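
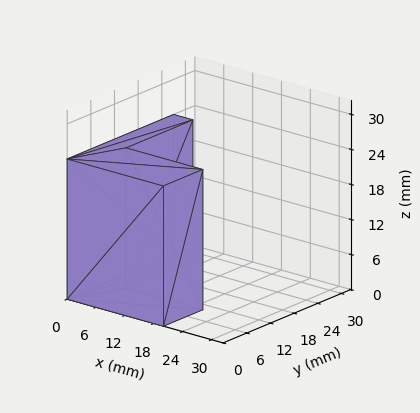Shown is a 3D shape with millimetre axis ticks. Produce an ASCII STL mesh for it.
Reading the render: the shape is an L-shaped prism: outer 20 × 27 mm, arm thicknesses ≈ 10 mm (horizontal) and 4 mm (vertical), extruded 24 mm in z (dimensions read to the nearest mm from the axis ticks). For the STL, each face is triangulated and given an outward normal.

solid part
  facet normal 0.0000 0.0000 -1.0000
    outer loop
      vertex 20.00 10.00 0.00
      vertex 20.00 0.00 0.00
      vertex 0.00 0.00 0.00
    endloop
  endfacet
  facet normal 0.0000 0.0000 -1.0000
    outer loop
      vertex 4.00 10.00 0.00
      vertex 20.00 10.00 0.00
      vertex 0.00 0.00 0.00
    endloop
  endfacet
  facet normal 0.0000 0.0000 -1.0000
    outer loop
      vertex 4.00 27.00 0.00
      vertex 4.00 10.00 0.00
      vertex 0.00 0.00 0.00
    endloop
  endfacet
  facet normal 0.0000 0.0000 -1.0000
    outer loop
      vertex 0.00 27.00 0.00
      vertex 4.00 27.00 0.00
      vertex 0.00 0.00 0.00
    endloop
  endfacet
  facet normal 0.0000 0.0000 1.0000
    outer loop
      vertex 0.00 0.00 24.00
      vertex 20.00 0.00 24.00
      vertex 20.00 10.00 24.00
    endloop
  endfacet
  facet normal 0.0000 0.0000 1.0000
    outer loop
      vertex 0.00 0.00 24.00
      vertex 20.00 10.00 24.00
      vertex 4.00 10.00 24.00
    endloop
  endfacet
  facet normal 0.0000 0.0000 1.0000
    outer loop
      vertex 0.00 0.00 24.00
      vertex 4.00 10.00 24.00
      vertex 4.00 27.00 24.00
    endloop
  endfacet
  facet normal 0.0000 0.0000 1.0000
    outer loop
      vertex 0.00 0.00 24.00
      vertex 4.00 27.00 24.00
      vertex 0.00 27.00 24.00
    endloop
  endfacet
  facet normal 0.0000 -1.0000 0.0000
    outer loop
      vertex 0.00 0.00 0.00
      vertex 20.00 0.00 0.00
      vertex 20.00 0.00 24.00
    endloop
  endfacet
  facet normal 0.0000 -1.0000 0.0000
    outer loop
      vertex 0.00 0.00 0.00
      vertex 20.00 0.00 24.00
      vertex 0.00 0.00 24.00
    endloop
  endfacet
  facet normal 1.0000 0.0000 0.0000
    outer loop
      vertex 20.00 0.00 0.00
      vertex 20.00 10.00 0.00
      vertex 20.00 10.00 24.00
    endloop
  endfacet
  facet normal 1.0000 0.0000 0.0000
    outer loop
      vertex 20.00 0.00 0.00
      vertex 20.00 10.00 24.00
      vertex 20.00 0.00 24.00
    endloop
  endfacet
  facet normal 0.0000 1.0000 0.0000
    outer loop
      vertex 20.00 10.00 0.00
      vertex 4.00 10.00 0.00
      vertex 4.00 10.00 24.00
    endloop
  endfacet
  facet normal 0.0000 1.0000 0.0000
    outer loop
      vertex 20.00 10.00 0.00
      vertex 4.00 10.00 24.00
      vertex 20.00 10.00 24.00
    endloop
  endfacet
  facet normal 1.0000 0.0000 0.0000
    outer loop
      vertex 4.00 10.00 0.00
      vertex 4.00 27.00 0.00
      vertex 4.00 27.00 24.00
    endloop
  endfacet
  facet normal 1.0000 0.0000 0.0000
    outer loop
      vertex 4.00 10.00 0.00
      vertex 4.00 27.00 24.00
      vertex 4.00 10.00 24.00
    endloop
  endfacet
  facet normal 0.0000 1.0000 0.0000
    outer loop
      vertex 4.00 27.00 0.00
      vertex 0.00 27.00 0.00
      vertex 0.00 27.00 24.00
    endloop
  endfacet
  facet normal 0.0000 1.0000 0.0000
    outer loop
      vertex 4.00 27.00 0.00
      vertex 0.00 27.00 24.00
      vertex 4.00 27.00 24.00
    endloop
  endfacet
  facet normal -1.0000 0.0000 0.0000
    outer loop
      vertex 0.00 27.00 0.00
      vertex 0.00 0.00 0.00
      vertex 0.00 0.00 24.00
    endloop
  endfacet
  facet normal -1.0000 0.0000 0.0000
    outer loop
      vertex 0.00 27.00 0.00
      vertex 0.00 0.00 24.00
      vertex 0.00 27.00 24.00
    endloop
  endfacet
endsolid part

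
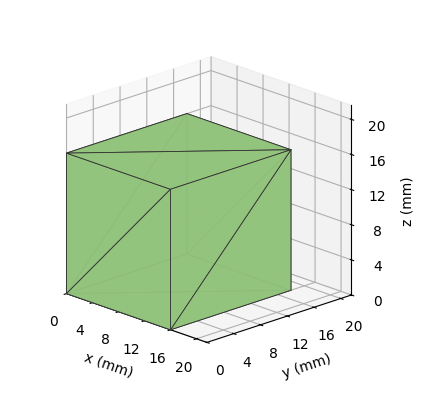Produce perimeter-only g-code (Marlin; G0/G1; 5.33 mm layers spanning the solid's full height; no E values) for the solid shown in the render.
Reading the render: the shape is a rectangular box, roughly 16 × 18 mm footprint and 16 mm tall (dimensions read to the nearest mm from the axis ticks). For the g-code, the solid's height is divided into equal slices at the stated Δz and each level perimeter traced with G1 moves after a G0 lift.

; perimeter-only toolpath
G21 ; units = mm
G90 ; absolute positioning
G28 ; home
; layer 1
G0 Z5.33
G0 X0.00 Y0.00
G1 X16.00 Y0.00
G1 X16.00 Y18.00
G1 X0.00 Y18.00
G1 X0.00 Y0.00
; layer 2
G0 Z10.67
G0 X0.00 Y0.00
G1 X16.00 Y0.00
G1 X16.00 Y18.00
G1 X0.00 Y18.00
G1 X0.00 Y0.00
; layer 3
G0 Z16.00
G0 X0.00 Y0.00
G1 X16.00 Y0.00
G1 X16.00 Y18.00
G1 X0.00 Y18.00
G1 X0.00 Y0.00
M2 ; end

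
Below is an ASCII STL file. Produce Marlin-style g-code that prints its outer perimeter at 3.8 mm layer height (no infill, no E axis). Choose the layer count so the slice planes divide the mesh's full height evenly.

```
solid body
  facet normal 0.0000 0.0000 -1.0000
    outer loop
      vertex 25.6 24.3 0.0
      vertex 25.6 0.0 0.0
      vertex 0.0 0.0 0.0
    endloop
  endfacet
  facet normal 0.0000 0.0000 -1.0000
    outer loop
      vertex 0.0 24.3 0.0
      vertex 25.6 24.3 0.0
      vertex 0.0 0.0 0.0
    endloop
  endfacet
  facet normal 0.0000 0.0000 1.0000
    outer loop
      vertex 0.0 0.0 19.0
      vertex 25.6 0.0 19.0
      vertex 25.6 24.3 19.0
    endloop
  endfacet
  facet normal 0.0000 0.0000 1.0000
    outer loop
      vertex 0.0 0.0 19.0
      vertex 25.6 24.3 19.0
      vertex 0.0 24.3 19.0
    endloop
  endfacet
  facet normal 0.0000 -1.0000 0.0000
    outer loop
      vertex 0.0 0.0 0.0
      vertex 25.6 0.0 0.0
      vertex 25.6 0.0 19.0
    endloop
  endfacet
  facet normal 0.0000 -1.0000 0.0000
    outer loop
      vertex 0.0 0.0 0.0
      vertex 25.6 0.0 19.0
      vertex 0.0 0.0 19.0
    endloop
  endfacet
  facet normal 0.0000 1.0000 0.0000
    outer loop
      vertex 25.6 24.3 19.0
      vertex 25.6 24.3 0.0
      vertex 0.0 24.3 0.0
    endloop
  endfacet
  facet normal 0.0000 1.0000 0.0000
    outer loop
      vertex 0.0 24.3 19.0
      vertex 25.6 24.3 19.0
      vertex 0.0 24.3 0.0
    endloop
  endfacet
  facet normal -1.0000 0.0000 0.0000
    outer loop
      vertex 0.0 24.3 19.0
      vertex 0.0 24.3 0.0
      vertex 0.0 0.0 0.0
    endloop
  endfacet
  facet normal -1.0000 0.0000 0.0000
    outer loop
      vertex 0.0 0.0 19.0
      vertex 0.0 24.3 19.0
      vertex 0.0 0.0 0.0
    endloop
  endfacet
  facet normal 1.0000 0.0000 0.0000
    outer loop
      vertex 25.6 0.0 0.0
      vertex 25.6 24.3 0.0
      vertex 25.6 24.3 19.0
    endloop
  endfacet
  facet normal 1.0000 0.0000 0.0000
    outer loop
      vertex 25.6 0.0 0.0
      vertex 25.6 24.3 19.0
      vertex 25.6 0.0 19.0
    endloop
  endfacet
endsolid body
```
; perimeter-only toolpath
G21 ; units = mm
G90 ; absolute positioning
G28 ; home
; layer 1
G0 Z3.8
G0 X0.0 Y0.0
G1 X25.6 Y0.0
G1 X25.6 Y24.3
G1 X0.0 Y24.3
G1 X0.0 Y0.0
; layer 2
G0 Z7.6
G0 X0.0 Y0.0
G1 X25.6 Y0.0
G1 X25.6 Y24.3
G1 X0.0 Y24.3
G1 X0.0 Y0.0
; layer 3
G0 Z11.4
G0 X0.0 Y0.0
G1 X25.6 Y0.0
G1 X25.6 Y24.3
G1 X0.0 Y24.3
G1 X0.0 Y0.0
; layer 4
G0 Z15.2
G0 X0.0 Y0.0
G1 X25.6 Y0.0
G1 X25.6 Y24.3
G1 X0.0 Y24.3
G1 X0.0 Y0.0
; layer 5
G0 Z19.0
G0 X0.0 Y0.0
G1 X25.6 Y0.0
G1 X25.6 Y24.3
G1 X0.0 Y24.3
G1 X0.0 Y0.0
M2 ; end

The solid is a rectangular box, roughly 25.6 × 24.3 mm footprint and 19 mm tall. Slicing at Δz = 3.8 mm — 5 equal slices spanning the solid's height, so layer i sits at z = i·h/5 — gives 5 non-empty perimeters. Each is a 4-segment closed polygon; G0 lifts to the layer z and rapids to the start vertex, then G1 traces the edges.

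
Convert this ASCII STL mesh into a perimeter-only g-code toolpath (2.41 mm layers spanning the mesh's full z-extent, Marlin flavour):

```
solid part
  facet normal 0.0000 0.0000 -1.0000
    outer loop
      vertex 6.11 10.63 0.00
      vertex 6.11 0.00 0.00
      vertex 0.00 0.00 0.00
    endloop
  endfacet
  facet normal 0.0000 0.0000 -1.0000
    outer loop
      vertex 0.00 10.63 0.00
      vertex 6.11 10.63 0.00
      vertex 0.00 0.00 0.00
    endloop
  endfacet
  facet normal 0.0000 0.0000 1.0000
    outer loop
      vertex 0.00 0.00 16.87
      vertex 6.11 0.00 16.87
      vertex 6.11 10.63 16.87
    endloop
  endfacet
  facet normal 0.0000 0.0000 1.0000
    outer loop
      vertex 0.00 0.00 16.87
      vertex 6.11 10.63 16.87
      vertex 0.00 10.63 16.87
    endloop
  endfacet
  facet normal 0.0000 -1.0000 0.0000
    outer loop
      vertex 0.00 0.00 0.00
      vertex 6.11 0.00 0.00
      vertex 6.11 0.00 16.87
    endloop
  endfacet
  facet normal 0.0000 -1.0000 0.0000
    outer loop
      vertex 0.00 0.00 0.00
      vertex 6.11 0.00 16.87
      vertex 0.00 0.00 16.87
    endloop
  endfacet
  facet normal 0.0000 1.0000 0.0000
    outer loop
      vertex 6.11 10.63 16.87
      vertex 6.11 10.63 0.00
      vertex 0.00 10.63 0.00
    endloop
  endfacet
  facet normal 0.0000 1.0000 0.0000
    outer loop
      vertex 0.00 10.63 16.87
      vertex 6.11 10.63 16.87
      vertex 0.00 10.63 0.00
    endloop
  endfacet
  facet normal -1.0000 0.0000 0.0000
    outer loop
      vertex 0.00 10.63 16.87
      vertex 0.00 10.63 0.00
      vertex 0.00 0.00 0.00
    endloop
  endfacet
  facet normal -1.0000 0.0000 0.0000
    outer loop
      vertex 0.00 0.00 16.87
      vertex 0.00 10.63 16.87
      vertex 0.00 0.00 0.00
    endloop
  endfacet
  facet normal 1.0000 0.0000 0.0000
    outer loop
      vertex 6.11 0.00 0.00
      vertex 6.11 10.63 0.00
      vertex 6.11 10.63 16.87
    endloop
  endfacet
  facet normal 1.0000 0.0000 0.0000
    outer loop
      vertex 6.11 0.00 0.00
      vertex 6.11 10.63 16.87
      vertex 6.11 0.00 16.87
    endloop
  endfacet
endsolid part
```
; perimeter-only toolpath
G21 ; units = mm
G90 ; absolute positioning
G28 ; home
; layer 1
G0 Z2.41
G0 X0.00 Y0.00
G1 X6.11 Y0.00
G1 X6.11 Y10.63
G1 X0.00 Y10.63
G1 X0.00 Y0.00
; layer 2
G0 Z4.82
G0 X0.00 Y0.00
G1 X6.11 Y0.00
G1 X6.11 Y10.63
G1 X0.00 Y10.63
G1 X0.00 Y0.00
; layer 3
G0 Z7.23
G0 X0.00 Y0.00
G1 X6.11 Y0.00
G1 X6.11 Y10.63
G1 X0.00 Y10.63
G1 X0.00 Y0.00
; layer 4
G0 Z9.64
G0 X0.00 Y0.00
G1 X6.11 Y0.00
G1 X6.11 Y10.63
G1 X0.00 Y10.63
G1 X0.00 Y0.00
; layer 5
G0 Z12.05
G0 X0.00 Y0.00
G1 X6.11 Y0.00
G1 X6.11 Y10.63
G1 X0.00 Y10.63
G1 X0.00 Y0.00
; layer 6
G0 Z14.46
G0 X0.00 Y0.00
G1 X6.11 Y0.00
G1 X6.11 Y10.63
G1 X0.00 Y10.63
G1 X0.00 Y0.00
; layer 7
G0 Z16.87
G0 X0.00 Y0.00
G1 X6.11 Y0.00
G1 X6.11 Y10.63
G1 X0.00 Y10.63
G1 X0.00 Y0.00
M2 ; end

The solid is a rectangular box, roughly 6.11 × 10.6 mm footprint and 16.9 mm tall. Slicing at Δz = 2.41 mm — 7 equal slices spanning the solid's height, so layer i sits at z = i·h/7 — gives 7 non-empty perimeters. Each is a 4-segment closed polygon; G0 lifts to the layer z and rapids to the start vertex, then G1 traces the edges.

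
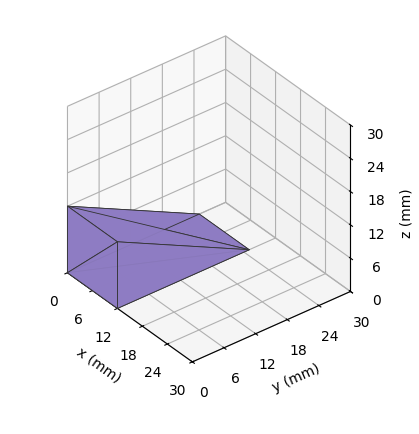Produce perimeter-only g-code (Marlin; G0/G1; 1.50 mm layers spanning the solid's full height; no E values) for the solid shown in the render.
Reading the render: the shape is a wedge (ramp): 12 × 25 mm base, rising to 12 mm along the y=0 edge and sloping linearly to z=0 at y=25 (dimensions read to the nearest mm from the axis ticks). For the g-code, the solid's height is divided into equal slices at the stated Δz and each level perimeter traced with G1 moves after a G0 lift.

; perimeter-only toolpath
G21 ; units = mm
G90 ; absolute positioning
G28 ; home
; layer 1
G0 Z1.50
G0 X0.00 Y0.00
G1 X12.00 Y0.00
G1 X12.00 Y21.88
G1 X0.00 Y21.88
G1 X0.00 Y0.00
; layer 2
G0 Z3.00
G0 X0.00 Y0.00
G1 X12.00 Y0.00
G1 X12.00 Y18.75
G1 X0.00 Y18.75
G1 X0.00 Y0.00
; layer 3
G0 Z4.50
G0 X0.00 Y0.00
G1 X12.00 Y0.00
G1 X12.00 Y15.62
G1 X0.00 Y15.62
G1 X0.00 Y0.00
; layer 4
G0 Z6.00
G0 X0.00 Y0.00
G1 X12.00 Y0.00
G1 X12.00 Y12.50
G1 X0.00 Y12.50
G1 X0.00 Y0.00
; layer 5
G0 Z7.50
G0 X0.00 Y0.00
G1 X12.00 Y0.00
G1 X12.00 Y9.38
G1 X0.00 Y9.38
G1 X0.00 Y0.00
; layer 6
G0 Z9.00
G0 X0.00 Y0.00
G1 X12.00 Y0.00
G1 X12.00 Y6.25
G1 X0.00 Y6.25
G1 X0.00 Y0.00
; layer 7
G0 Z10.50
G0 X0.00 Y0.00
G1 X12.00 Y0.00
G1 X12.00 Y3.12
G1 X0.00 Y3.12
G1 X0.00 Y0.00
M2 ; end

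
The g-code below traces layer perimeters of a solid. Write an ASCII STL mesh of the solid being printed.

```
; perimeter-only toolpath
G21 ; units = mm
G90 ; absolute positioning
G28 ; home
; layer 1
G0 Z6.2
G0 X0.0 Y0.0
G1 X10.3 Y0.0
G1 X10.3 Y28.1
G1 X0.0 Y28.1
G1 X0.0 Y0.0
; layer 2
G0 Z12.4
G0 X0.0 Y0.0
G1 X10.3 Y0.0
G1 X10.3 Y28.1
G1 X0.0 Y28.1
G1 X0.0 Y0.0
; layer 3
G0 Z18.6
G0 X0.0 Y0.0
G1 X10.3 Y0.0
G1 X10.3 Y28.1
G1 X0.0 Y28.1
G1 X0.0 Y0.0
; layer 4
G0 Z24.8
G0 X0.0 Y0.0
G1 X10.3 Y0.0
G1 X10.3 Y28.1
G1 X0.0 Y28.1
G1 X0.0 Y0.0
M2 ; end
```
solid part
  facet normal 0.0000 0.0000 -1.0000
    outer loop
      vertex 10.3 28.1 0.0
      vertex 10.3 0.0 0.0
      vertex 0.0 0.0 0.0
    endloop
  endfacet
  facet normal 0.0000 0.0000 -1.0000
    outer loop
      vertex 0.0 28.1 0.0
      vertex 10.3 28.1 0.0
      vertex 0.0 0.0 0.0
    endloop
  endfacet
  facet normal 0.0000 0.0000 1.0000
    outer loop
      vertex 0.0 0.0 24.8
      vertex 10.3 0.0 24.8
      vertex 10.3 28.1 24.8
    endloop
  endfacet
  facet normal 0.0000 0.0000 1.0000
    outer loop
      vertex 0.0 0.0 24.8
      vertex 10.3 28.1 24.8
      vertex 0.0 28.1 24.8
    endloop
  endfacet
  facet normal 0.0000 -1.0000 0.0000
    outer loop
      vertex 0.0 0.0 0.0
      vertex 10.3 0.0 0.0
      vertex 10.3 0.0 24.8
    endloop
  endfacet
  facet normal 0.0000 -1.0000 0.0000
    outer loop
      vertex 0.0 0.0 0.0
      vertex 10.3 0.0 24.8
      vertex 0.0 0.0 24.8
    endloop
  endfacet
  facet normal 0.0000 1.0000 0.0000
    outer loop
      vertex 10.3 28.1 24.8
      vertex 10.3 28.1 0.0
      vertex 0.0 28.1 0.0
    endloop
  endfacet
  facet normal 0.0000 1.0000 0.0000
    outer loop
      vertex 0.0 28.1 24.8
      vertex 10.3 28.1 24.8
      vertex 0.0 28.1 0.0
    endloop
  endfacet
  facet normal -1.0000 0.0000 0.0000
    outer loop
      vertex 0.0 28.1 24.8
      vertex 0.0 28.1 0.0
      vertex 0.0 0.0 0.0
    endloop
  endfacet
  facet normal -1.0000 0.0000 0.0000
    outer loop
      vertex 0.0 0.0 24.8
      vertex 0.0 28.1 24.8
      vertex 0.0 0.0 0.0
    endloop
  endfacet
  facet normal 1.0000 0.0000 0.0000
    outer loop
      vertex 10.3 0.0 0.0
      vertex 10.3 28.1 0.0
      vertex 10.3 28.1 24.8
    endloop
  endfacet
  facet normal 1.0000 0.0000 0.0000
    outer loop
      vertex 10.3 0.0 0.0
      vertex 10.3 28.1 24.8
      vertex 10.3 0.0 24.8
    endloop
  endfacet
endsolid part

The G0 Z moves step by Δz≈6.2 mm. Every layer's G1 loop is the same polygon, so the solid is a straight extrusion of it from z=0 to z≈24.8. Closing with flat bottom and top caps and triangulating gives 12 facets — a rectangular box, roughly 10.3 × 28.1 mm footprint and 24.8 mm tall.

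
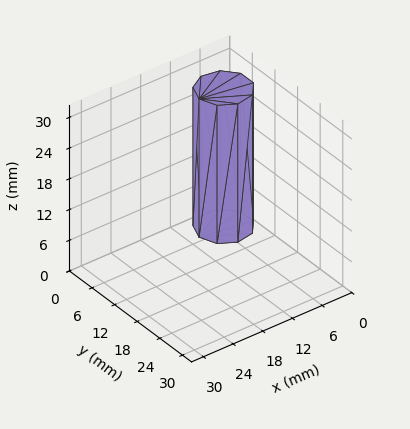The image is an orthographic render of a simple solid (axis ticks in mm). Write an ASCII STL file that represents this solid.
Reading the render: the shape is a regular 9-sided prism (a cylinder approximated with 9 flat sides), circumscribed radius ≈ 5 mm, height ≈ 27 mm (dimensions read to the nearest mm from the axis ticks). For the STL, each face is triangulated and given an outward normal.

solid part
  facet normal 0.0000 0.0000 -1.0000
    outer loop
      vertex 5.9 9.9 0.0
      vertex 8.8 8.2 0.0
      vertex 10.0 5.0 0.0
    endloop
  endfacet
  facet normal 0.0000 0.0000 -1.0000
    outer loop
      vertex 2.5 9.3 0.0
      vertex 5.9 9.9 0.0
      vertex 10.0 5.0 0.0
    endloop
  endfacet
  facet normal 0.0000 0.0000 -1.0000
    outer loop
      vertex 0.3 6.7 0.0
      vertex 2.5 9.3 0.0
      vertex 10.0 5.0 0.0
    endloop
  endfacet
  facet normal 0.0000 0.0000 -1.0000
    outer loop
      vertex 0.3 3.3 0.0
      vertex 0.3 6.7 0.0
      vertex 10.0 5.0 0.0
    endloop
  endfacet
  facet normal 0.0000 0.0000 -1.0000
    outer loop
      vertex 2.5 0.7 0.0
      vertex 0.3 3.3 0.0
      vertex 10.0 5.0 0.0
    endloop
  endfacet
  facet normal 0.0000 0.0000 -1.0000
    outer loop
      vertex 5.9 0.1 0.0
      vertex 2.5 0.7 0.0
      vertex 10.0 5.0 0.0
    endloop
  endfacet
  facet normal 0.0000 0.0000 -1.0000
    outer loop
      vertex 8.8 1.8 0.0
      vertex 5.9 0.1 0.0
      vertex 10.0 5.0 0.0
    endloop
  endfacet
  facet normal 0.0000 0.0000 1.0000
    outer loop
      vertex 10.0 5.0 27.0
      vertex 8.8 8.2 27.0
      vertex 5.9 9.9 27.0
    endloop
  endfacet
  facet normal 0.0000 0.0000 1.0000
    outer loop
      vertex 10.0 5.0 27.0
      vertex 5.9 9.9 27.0
      vertex 2.5 9.3 27.0
    endloop
  endfacet
  facet normal 0.0000 0.0000 1.0000
    outer loop
      vertex 10.0 5.0 27.0
      vertex 2.5 9.3 27.0
      vertex 0.3 6.7 27.0
    endloop
  endfacet
  facet normal 0.0000 0.0000 1.0000
    outer loop
      vertex 10.0 5.0 27.0
      vertex 0.3 6.7 27.0
      vertex 0.3 3.3 27.0
    endloop
  endfacet
  facet normal 0.0000 0.0000 1.0000
    outer loop
      vertex 10.0 5.0 27.0
      vertex 0.3 3.3 27.0
      vertex 2.5 0.7 27.0
    endloop
  endfacet
  facet normal 0.0000 0.0000 1.0000
    outer loop
      vertex 10.0 5.0 27.0
      vertex 2.5 0.7 27.0
      vertex 5.9 0.1 27.0
    endloop
  endfacet
  facet normal 0.0000 0.0000 1.0000
    outer loop
      vertex 10.0 5.0 27.0
      vertex 5.9 0.1 27.0
      vertex 8.8 1.8 27.0
    endloop
  endfacet
  facet normal 0.9363 0.3511 0.0000
    outer loop
      vertex 10.0 5.0 0.0
      vertex 8.8 8.2 0.0
      vertex 8.8 8.2 27.0
    endloop
  endfacet
  facet normal 0.9363 0.3511 0.0000
    outer loop
      vertex 10.0 5.0 0.0
      vertex 8.8 8.2 27.0
      vertex 10.0 5.0 27.0
    endloop
  endfacet
  facet normal 0.5057 0.8627 0.0000
    outer loop
      vertex 8.8 8.2 0.0
      vertex 5.9 9.9 0.0
      vertex 5.9 9.9 27.0
    endloop
  endfacet
  facet normal 0.5057 0.8627 0.0000
    outer loop
      vertex 8.8 8.2 0.0
      vertex 5.9 9.9 27.0
      vertex 8.8 8.2 27.0
    endloop
  endfacet
  facet normal -0.1738 0.9848 0.0000
    outer loop
      vertex 5.9 9.9 0.0
      vertex 2.5 9.3 0.0
      vertex 2.5 9.3 27.0
    endloop
  endfacet
  facet normal -0.1738 0.9848 0.0000
    outer loop
      vertex 5.9 9.9 0.0
      vertex 2.5 9.3 27.0
      vertex 5.9 9.9 27.0
    endloop
  endfacet
  facet normal -0.7634 0.6459 0.0000
    outer loop
      vertex 2.5 9.3 0.0
      vertex 0.3 6.7 0.0
      vertex 0.3 6.7 27.0
    endloop
  endfacet
  facet normal -0.7634 0.6459 0.0000
    outer loop
      vertex 2.5 9.3 0.0
      vertex 0.3 6.7 27.0
      vertex 2.5 9.3 27.0
    endloop
  endfacet
  facet normal -1.0000 0.0000 0.0000
    outer loop
      vertex 0.3 6.7 0.0
      vertex 0.3 3.3 0.0
      vertex 0.3 3.3 27.0
    endloop
  endfacet
  facet normal -1.0000 0.0000 0.0000
    outer loop
      vertex 0.3 6.7 0.0
      vertex 0.3 3.3 27.0
      vertex 0.3 6.7 27.0
    endloop
  endfacet
  facet normal -0.7634 -0.6459 0.0000
    outer loop
      vertex 0.3 3.3 0.0
      vertex 2.5 0.7 0.0
      vertex 2.5 0.7 27.0
    endloop
  endfacet
  facet normal -0.7634 -0.6459 0.0000
    outer loop
      vertex 0.3 3.3 0.0
      vertex 2.5 0.7 27.0
      vertex 0.3 3.3 27.0
    endloop
  endfacet
  facet normal -0.1738 -0.9848 0.0000
    outer loop
      vertex 2.5 0.7 0.0
      vertex 5.9 0.1 0.0
      vertex 5.9 0.1 27.0
    endloop
  endfacet
  facet normal -0.1738 -0.9848 0.0000
    outer loop
      vertex 2.5 0.7 0.0
      vertex 5.9 0.1 27.0
      vertex 2.5 0.7 27.0
    endloop
  endfacet
  facet normal 0.5057 -0.8627 0.0000
    outer loop
      vertex 5.9 0.1 0.0
      vertex 8.8 1.8 0.0
      vertex 8.8 1.8 27.0
    endloop
  endfacet
  facet normal 0.5057 -0.8627 0.0000
    outer loop
      vertex 5.9 0.1 0.0
      vertex 8.8 1.8 27.0
      vertex 5.9 0.1 27.0
    endloop
  endfacet
  facet normal 0.9363 -0.3511 0.0000
    outer loop
      vertex 8.8 1.8 0.0
      vertex 10.0 5.0 0.0
      vertex 10.0 5.0 27.0
    endloop
  endfacet
  facet normal 0.9363 -0.3511 0.0000
    outer loop
      vertex 8.8 1.8 0.0
      vertex 10.0 5.0 27.0
      vertex 8.8 1.8 27.0
    endloop
  endfacet
endsolid part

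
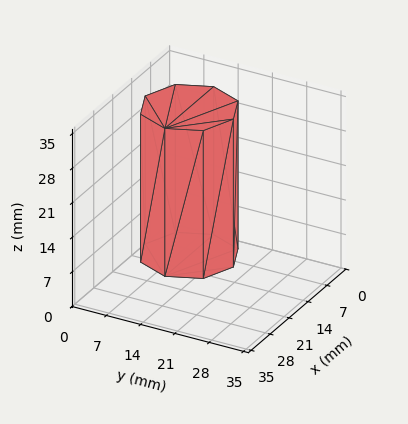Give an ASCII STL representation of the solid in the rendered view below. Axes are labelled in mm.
Reading the render: the shape is a regular 8-sided prism (a cylinder approximated with 8 flat sides), circumscribed radius ≈ 9 mm, height ≈ 30 mm (dimensions read to the nearest mm from the axis ticks). For the STL, each face is triangulated and given an outward normal.

solid part
  facet normal 0.0000 0.0000 -1.0000
    outer loop
      vertex 9.0 18.0 0.0
      vertex 15.4 15.4 0.0
      vertex 18.0 9.0 0.0
    endloop
  endfacet
  facet normal 0.0000 0.0000 -1.0000
    outer loop
      vertex 2.6 15.4 0.0
      vertex 9.0 18.0 0.0
      vertex 18.0 9.0 0.0
    endloop
  endfacet
  facet normal 0.0000 0.0000 -1.0000
    outer loop
      vertex 0.0 9.0 0.0
      vertex 2.6 15.4 0.0
      vertex 18.0 9.0 0.0
    endloop
  endfacet
  facet normal 0.0000 0.0000 -1.0000
    outer loop
      vertex 2.6 2.6 0.0
      vertex 0.0 9.0 0.0
      vertex 18.0 9.0 0.0
    endloop
  endfacet
  facet normal 0.0000 0.0000 -1.0000
    outer loop
      vertex 9.0 0.0 0.0
      vertex 2.6 2.6 0.0
      vertex 18.0 9.0 0.0
    endloop
  endfacet
  facet normal 0.0000 0.0000 -1.0000
    outer loop
      vertex 15.4 2.6 0.0
      vertex 9.0 0.0 0.0
      vertex 18.0 9.0 0.0
    endloop
  endfacet
  facet normal 0.0000 0.0000 1.0000
    outer loop
      vertex 18.0 9.0 30.0
      vertex 15.4 15.4 30.0
      vertex 9.0 18.0 30.0
    endloop
  endfacet
  facet normal 0.0000 0.0000 1.0000
    outer loop
      vertex 18.0 9.0 30.0
      vertex 9.0 18.0 30.0
      vertex 2.6 15.4 30.0
    endloop
  endfacet
  facet normal 0.0000 0.0000 1.0000
    outer loop
      vertex 18.0 9.0 30.0
      vertex 2.6 15.4 30.0
      vertex 0.0 9.0 30.0
    endloop
  endfacet
  facet normal 0.0000 0.0000 1.0000
    outer loop
      vertex 18.0 9.0 30.0
      vertex 0.0 9.0 30.0
      vertex 2.6 2.6 30.0
    endloop
  endfacet
  facet normal 0.0000 0.0000 1.0000
    outer loop
      vertex 18.0 9.0 30.0
      vertex 2.6 2.6 30.0
      vertex 9.0 0.0 30.0
    endloop
  endfacet
  facet normal 0.0000 0.0000 1.0000
    outer loop
      vertex 18.0 9.0 30.0
      vertex 9.0 0.0 30.0
      vertex 15.4 2.6 30.0
    endloop
  endfacet
  facet normal 0.9265 0.3764 0.0000
    outer loop
      vertex 18.0 9.0 0.0
      vertex 15.4 15.4 0.0
      vertex 15.4 15.4 30.0
    endloop
  endfacet
  facet normal 0.9265 0.3764 0.0000
    outer loop
      vertex 18.0 9.0 0.0
      vertex 15.4 15.4 30.0
      vertex 18.0 9.0 30.0
    endloop
  endfacet
  facet normal 0.3764 0.9265 0.0000
    outer loop
      vertex 15.4 15.4 0.0
      vertex 9.0 18.0 0.0
      vertex 9.0 18.0 30.0
    endloop
  endfacet
  facet normal 0.3764 0.9265 0.0000
    outer loop
      vertex 15.4 15.4 0.0
      vertex 9.0 18.0 30.0
      vertex 15.4 15.4 30.0
    endloop
  endfacet
  facet normal -0.3764 0.9265 0.0000
    outer loop
      vertex 9.0 18.0 0.0
      vertex 2.6 15.4 0.0
      vertex 2.6 15.4 30.0
    endloop
  endfacet
  facet normal -0.3764 0.9265 0.0000
    outer loop
      vertex 9.0 18.0 0.0
      vertex 2.6 15.4 30.0
      vertex 9.0 18.0 30.0
    endloop
  endfacet
  facet normal -0.9265 0.3764 0.0000
    outer loop
      vertex 2.6 15.4 0.0
      vertex 0.0 9.0 0.0
      vertex 0.0 9.0 30.0
    endloop
  endfacet
  facet normal -0.9265 0.3764 0.0000
    outer loop
      vertex 2.6 15.4 0.0
      vertex 0.0 9.0 30.0
      vertex 2.6 15.4 30.0
    endloop
  endfacet
  facet normal -0.9265 -0.3764 0.0000
    outer loop
      vertex 0.0 9.0 0.0
      vertex 2.6 2.6 0.0
      vertex 2.6 2.6 30.0
    endloop
  endfacet
  facet normal -0.9265 -0.3764 0.0000
    outer loop
      vertex 0.0 9.0 0.0
      vertex 2.6 2.6 30.0
      vertex 0.0 9.0 30.0
    endloop
  endfacet
  facet normal -0.3764 -0.9265 0.0000
    outer loop
      vertex 2.6 2.6 0.0
      vertex 9.0 0.0 0.0
      vertex 9.0 0.0 30.0
    endloop
  endfacet
  facet normal -0.3764 -0.9265 0.0000
    outer loop
      vertex 2.6 2.6 0.0
      vertex 9.0 0.0 30.0
      vertex 2.6 2.6 30.0
    endloop
  endfacet
  facet normal 0.3764 -0.9265 0.0000
    outer loop
      vertex 9.0 0.0 0.0
      vertex 15.4 2.6 0.0
      vertex 15.4 2.6 30.0
    endloop
  endfacet
  facet normal 0.3764 -0.9265 0.0000
    outer loop
      vertex 9.0 0.0 0.0
      vertex 15.4 2.6 30.0
      vertex 9.0 0.0 30.0
    endloop
  endfacet
  facet normal 0.9265 -0.3764 0.0000
    outer loop
      vertex 15.4 2.6 0.0
      vertex 18.0 9.0 0.0
      vertex 18.0 9.0 30.0
    endloop
  endfacet
  facet normal 0.9265 -0.3764 0.0000
    outer loop
      vertex 15.4 2.6 0.0
      vertex 18.0 9.0 30.0
      vertex 15.4 2.6 30.0
    endloop
  endfacet
endsolid part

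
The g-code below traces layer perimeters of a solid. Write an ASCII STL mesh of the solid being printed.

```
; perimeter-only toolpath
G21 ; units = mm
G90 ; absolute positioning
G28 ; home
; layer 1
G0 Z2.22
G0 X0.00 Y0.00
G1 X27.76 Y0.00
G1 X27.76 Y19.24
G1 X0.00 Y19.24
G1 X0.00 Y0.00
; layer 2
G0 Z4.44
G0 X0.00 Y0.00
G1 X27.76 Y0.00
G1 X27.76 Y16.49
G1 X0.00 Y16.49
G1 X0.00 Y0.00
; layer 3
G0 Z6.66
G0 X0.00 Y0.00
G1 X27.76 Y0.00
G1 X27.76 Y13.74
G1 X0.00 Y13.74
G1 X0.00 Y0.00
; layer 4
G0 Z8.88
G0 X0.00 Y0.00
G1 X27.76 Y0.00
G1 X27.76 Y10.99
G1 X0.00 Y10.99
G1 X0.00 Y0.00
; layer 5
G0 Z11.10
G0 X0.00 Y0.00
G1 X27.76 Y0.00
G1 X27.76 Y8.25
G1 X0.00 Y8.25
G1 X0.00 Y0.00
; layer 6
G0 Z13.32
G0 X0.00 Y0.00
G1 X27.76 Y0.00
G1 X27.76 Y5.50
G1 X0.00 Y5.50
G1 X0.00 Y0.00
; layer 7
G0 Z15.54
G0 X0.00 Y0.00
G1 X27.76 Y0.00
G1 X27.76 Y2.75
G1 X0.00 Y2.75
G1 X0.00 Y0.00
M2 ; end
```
solid part
  facet normal 0.0000 0.0000 -1.0000
    outer loop
      vertex 27.76 21.99 0.00
      vertex 27.76 0.00 0.00
      vertex 0.00 0.00 0.00
    endloop
  endfacet
  facet normal 0.0000 0.0000 -1.0000
    outer loop
      vertex 0.00 21.99 0.00
      vertex 27.76 21.99 0.00
      vertex 0.00 0.00 0.00
    endloop
  endfacet
  facet normal 0.0000 -1.0000 0.0000
    outer loop
      vertex 0.00 0.00 0.00
      vertex 27.76 0.00 0.00
      vertex 27.76 0.00 17.76
    endloop
  endfacet
  facet normal 0.0000 -1.0000 0.0000
    outer loop
      vertex 0.00 0.00 0.00
      vertex 27.76 0.00 17.76
      vertex 0.00 0.00 17.76
    endloop
  endfacet
  facet normal 0.0000 0.6283 0.7780
    outer loop
      vertex 0.00 0.00 17.76
      vertex 27.76 0.00 17.76
      vertex 27.76 21.99 0.00
    endloop
  endfacet
  facet normal 0.0000 0.6283 0.7780
    outer loop
      vertex 0.00 0.00 17.76
      vertex 27.76 21.99 0.00
      vertex 0.00 21.99 0.00
    endloop
  endfacet
  facet normal -1.0000 0.0000 0.0000
    outer loop
      vertex 0.00 0.00 17.76
      vertex 0.00 21.99 0.00
      vertex 0.00 0.00 0.00
    endloop
  endfacet
  facet normal 1.0000 0.0000 0.0000
    outer loop
      vertex 27.76 0.00 0.00
      vertex 27.76 21.99 0.00
      vertex 27.76 0.00 17.76
    endloop
  endfacet
endsolid part

The G0 Z moves step by Δz≈2.22 mm. The G1 loops shrink linearly with z, so the solid tapers from its base footprint up to z≈17.8. Closing with a flat bottom cap and the tapered top and triangulating gives 8 facets — a wedge (ramp): 27.8 × 22 mm base, rising to 17.8 mm along the y=0 edge and sloping linearly to z=0 at y=22.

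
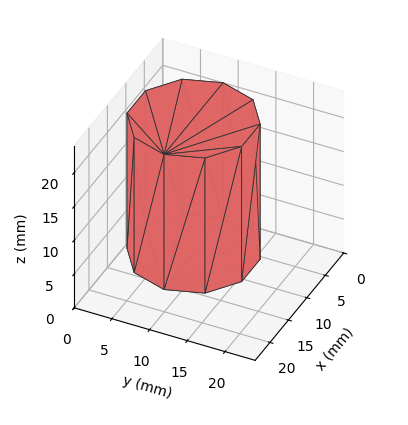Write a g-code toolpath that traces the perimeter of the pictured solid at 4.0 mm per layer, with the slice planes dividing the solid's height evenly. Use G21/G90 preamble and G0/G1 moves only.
Reading the render: the shape is a regular 10-sided prism (a cylinder approximated with 10 flat sides), circumscribed radius ≈ 8 mm, height ≈ 20 mm (dimensions read to the nearest mm from the axis ticks). For the g-code, the solid's height is divided into equal slices at the stated Δz and each level perimeter traced with G1 moves after a G0 lift.

; perimeter-only toolpath
G21 ; units = mm
G90 ; absolute positioning
G28 ; home
; layer 1
G0 Z4.0
G0 X16.0 Y8.0
G1 X14.5 Y12.7
G1 X10.5 Y15.6
G1 X5.5 Y15.6
G1 X1.5 Y12.7
G1 X0.0 Y8.0
G1 X1.5 Y3.3
G1 X5.5 Y0.4
G1 X10.5 Y0.4
G1 X14.5 Y3.3
G1 X16.0 Y8.0
; layer 2
G0 Z8.0
G0 X16.0 Y8.0
G1 X14.5 Y12.7
G1 X10.5 Y15.6
G1 X5.5 Y15.6
G1 X1.5 Y12.7
G1 X0.0 Y8.0
G1 X1.5 Y3.3
G1 X5.5 Y0.4
G1 X10.5 Y0.4
G1 X14.5 Y3.3
G1 X16.0 Y8.0
; layer 3
G0 Z12.0
G0 X16.0 Y8.0
G1 X14.5 Y12.7
G1 X10.5 Y15.6
G1 X5.5 Y15.6
G1 X1.5 Y12.7
G1 X0.0 Y8.0
G1 X1.5 Y3.3
G1 X5.5 Y0.4
G1 X10.5 Y0.4
G1 X14.5 Y3.3
G1 X16.0 Y8.0
; layer 4
G0 Z16.0
G0 X16.0 Y8.0
G1 X14.5 Y12.7
G1 X10.5 Y15.6
G1 X5.5 Y15.6
G1 X1.5 Y12.7
G1 X0.0 Y8.0
G1 X1.5 Y3.3
G1 X5.5 Y0.4
G1 X10.5 Y0.4
G1 X14.5 Y3.3
G1 X16.0 Y8.0
; layer 5
G0 Z20.0
G0 X16.0 Y8.0
G1 X14.5 Y12.7
G1 X10.5 Y15.6
G1 X5.5 Y15.6
G1 X1.5 Y12.7
G1 X0.0 Y8.0
G1 X1.5 Y3.3
G1 X5.5 Y0.4
G1 X10.5 Y0.4
G1 X14.5 Y3.3
G1 X16.0 Y8.0
M2 ; end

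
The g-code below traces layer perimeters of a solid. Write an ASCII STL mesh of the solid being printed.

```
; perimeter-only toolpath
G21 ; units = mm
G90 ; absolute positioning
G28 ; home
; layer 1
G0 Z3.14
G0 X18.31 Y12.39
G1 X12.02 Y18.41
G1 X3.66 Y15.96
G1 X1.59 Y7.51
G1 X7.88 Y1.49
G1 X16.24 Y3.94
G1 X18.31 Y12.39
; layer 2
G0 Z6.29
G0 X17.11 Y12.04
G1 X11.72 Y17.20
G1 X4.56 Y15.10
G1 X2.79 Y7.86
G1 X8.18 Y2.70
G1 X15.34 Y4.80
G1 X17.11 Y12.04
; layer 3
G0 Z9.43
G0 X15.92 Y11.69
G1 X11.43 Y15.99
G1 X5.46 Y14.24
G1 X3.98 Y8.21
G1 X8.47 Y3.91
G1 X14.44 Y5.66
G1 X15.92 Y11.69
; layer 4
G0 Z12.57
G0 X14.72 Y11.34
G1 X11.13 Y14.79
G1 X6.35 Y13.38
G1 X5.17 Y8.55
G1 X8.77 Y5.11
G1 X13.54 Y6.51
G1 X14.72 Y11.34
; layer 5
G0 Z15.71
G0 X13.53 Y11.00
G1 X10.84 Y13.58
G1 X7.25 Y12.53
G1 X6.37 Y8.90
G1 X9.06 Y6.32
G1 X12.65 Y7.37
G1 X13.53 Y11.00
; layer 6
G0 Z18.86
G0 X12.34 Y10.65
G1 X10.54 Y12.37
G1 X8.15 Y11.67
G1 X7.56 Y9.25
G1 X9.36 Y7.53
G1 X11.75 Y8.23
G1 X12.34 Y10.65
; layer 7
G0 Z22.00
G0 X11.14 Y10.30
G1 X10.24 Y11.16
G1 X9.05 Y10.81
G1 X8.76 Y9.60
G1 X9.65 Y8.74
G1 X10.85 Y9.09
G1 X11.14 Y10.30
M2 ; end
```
solid part
  facet normal 0.0000 0.0000 -1.0000
    outer loop
      vertex 2.76 16.82 0.00
      vertex 12.31 19.62 0.00
      vertex 19.50 12.74 0.00
    endloop
  endfacet
  facet normal 0.0000 0.0000 -1.0000
    outer loop
      vertex 0.40 7.16 0.00
      vertex 2.76 16.82 0.00
      vertex 19.50 12.74 0.00
    endloop
  endfacet
  facet normal 0.0000 0.0000 -1.0000
    outer loop
      vertex 7.59 0.28 0.00
      vertex 0.40 7.16 0.00
      vertex 19.50 12.74 0.00
    endloop
  endfacet
  facet normal 0.0000 0.0000 -1.0000
    outer loop
      vertex 17.14 3.08 0.00
      vertex 7.59 0.28 0.00
      vertex 19.50 12.74 0.00
    endloop
  endfacet
  facet normal 0.6540 0.6835 0.3243
    outer loop
      vertex 19.50 12.74 0.00
      vertex 12.31 19.62 0.00
      vertex 9.95 9.95 25.14
    endloop
  endfacet
  facet normal -0.2662 0.9078 0.3242
    outer loop
      vertex 12.31 19.62 0.00
      vertex 2.76 16.82 0.00
      vertex 9.95 9.95 25.14
    endloop
  endfacet
  facet normal -0.9190 0.2245 0.3242
    outer loop
      vertex 2.76 16.82 0.00
      vertex 0.40 7.16 0.00
      vertex 9.95 9.95 25.14
    endloop
  endfacet
  facet normal -0.6540 -0.6835 0.3243
    outer loop
      vertex 0.40 7.16 0.00
      vertex 7.59 0.28 0.00
      vertex 9.95 9.95 25.14
    endloop
  endfacet
  facet normal 0.2662 -0.9078 0.3242
    outer loop
      vertex 7.59 0.28 0.00
      vertex 17.14 3.08 0.00
      vertex 9.95 9.95 25.14
    endloop
  endfacet
  facet normal 0.9190 -0.2245 0.3242
    outer loop
      vertex 17.14 3.08 0.00
      vertex 19.50 12.74 0.00
      vertex 9.95 9.95 25.14
    endloop
  endfacet
endsolid part

The G0 Z moves step by Δz≈3.14 mm. The G1 loops shrink linearly with z, so the solid tapers from its base footprint up to z≈25.1. Closing with a flat bottom cap and the tapered top and triangulating gives 10 facets — a regular 6-sided pyramid, base circumscribed radius ≈ 9.95 mm, apex at z ≈ 25.1 mm.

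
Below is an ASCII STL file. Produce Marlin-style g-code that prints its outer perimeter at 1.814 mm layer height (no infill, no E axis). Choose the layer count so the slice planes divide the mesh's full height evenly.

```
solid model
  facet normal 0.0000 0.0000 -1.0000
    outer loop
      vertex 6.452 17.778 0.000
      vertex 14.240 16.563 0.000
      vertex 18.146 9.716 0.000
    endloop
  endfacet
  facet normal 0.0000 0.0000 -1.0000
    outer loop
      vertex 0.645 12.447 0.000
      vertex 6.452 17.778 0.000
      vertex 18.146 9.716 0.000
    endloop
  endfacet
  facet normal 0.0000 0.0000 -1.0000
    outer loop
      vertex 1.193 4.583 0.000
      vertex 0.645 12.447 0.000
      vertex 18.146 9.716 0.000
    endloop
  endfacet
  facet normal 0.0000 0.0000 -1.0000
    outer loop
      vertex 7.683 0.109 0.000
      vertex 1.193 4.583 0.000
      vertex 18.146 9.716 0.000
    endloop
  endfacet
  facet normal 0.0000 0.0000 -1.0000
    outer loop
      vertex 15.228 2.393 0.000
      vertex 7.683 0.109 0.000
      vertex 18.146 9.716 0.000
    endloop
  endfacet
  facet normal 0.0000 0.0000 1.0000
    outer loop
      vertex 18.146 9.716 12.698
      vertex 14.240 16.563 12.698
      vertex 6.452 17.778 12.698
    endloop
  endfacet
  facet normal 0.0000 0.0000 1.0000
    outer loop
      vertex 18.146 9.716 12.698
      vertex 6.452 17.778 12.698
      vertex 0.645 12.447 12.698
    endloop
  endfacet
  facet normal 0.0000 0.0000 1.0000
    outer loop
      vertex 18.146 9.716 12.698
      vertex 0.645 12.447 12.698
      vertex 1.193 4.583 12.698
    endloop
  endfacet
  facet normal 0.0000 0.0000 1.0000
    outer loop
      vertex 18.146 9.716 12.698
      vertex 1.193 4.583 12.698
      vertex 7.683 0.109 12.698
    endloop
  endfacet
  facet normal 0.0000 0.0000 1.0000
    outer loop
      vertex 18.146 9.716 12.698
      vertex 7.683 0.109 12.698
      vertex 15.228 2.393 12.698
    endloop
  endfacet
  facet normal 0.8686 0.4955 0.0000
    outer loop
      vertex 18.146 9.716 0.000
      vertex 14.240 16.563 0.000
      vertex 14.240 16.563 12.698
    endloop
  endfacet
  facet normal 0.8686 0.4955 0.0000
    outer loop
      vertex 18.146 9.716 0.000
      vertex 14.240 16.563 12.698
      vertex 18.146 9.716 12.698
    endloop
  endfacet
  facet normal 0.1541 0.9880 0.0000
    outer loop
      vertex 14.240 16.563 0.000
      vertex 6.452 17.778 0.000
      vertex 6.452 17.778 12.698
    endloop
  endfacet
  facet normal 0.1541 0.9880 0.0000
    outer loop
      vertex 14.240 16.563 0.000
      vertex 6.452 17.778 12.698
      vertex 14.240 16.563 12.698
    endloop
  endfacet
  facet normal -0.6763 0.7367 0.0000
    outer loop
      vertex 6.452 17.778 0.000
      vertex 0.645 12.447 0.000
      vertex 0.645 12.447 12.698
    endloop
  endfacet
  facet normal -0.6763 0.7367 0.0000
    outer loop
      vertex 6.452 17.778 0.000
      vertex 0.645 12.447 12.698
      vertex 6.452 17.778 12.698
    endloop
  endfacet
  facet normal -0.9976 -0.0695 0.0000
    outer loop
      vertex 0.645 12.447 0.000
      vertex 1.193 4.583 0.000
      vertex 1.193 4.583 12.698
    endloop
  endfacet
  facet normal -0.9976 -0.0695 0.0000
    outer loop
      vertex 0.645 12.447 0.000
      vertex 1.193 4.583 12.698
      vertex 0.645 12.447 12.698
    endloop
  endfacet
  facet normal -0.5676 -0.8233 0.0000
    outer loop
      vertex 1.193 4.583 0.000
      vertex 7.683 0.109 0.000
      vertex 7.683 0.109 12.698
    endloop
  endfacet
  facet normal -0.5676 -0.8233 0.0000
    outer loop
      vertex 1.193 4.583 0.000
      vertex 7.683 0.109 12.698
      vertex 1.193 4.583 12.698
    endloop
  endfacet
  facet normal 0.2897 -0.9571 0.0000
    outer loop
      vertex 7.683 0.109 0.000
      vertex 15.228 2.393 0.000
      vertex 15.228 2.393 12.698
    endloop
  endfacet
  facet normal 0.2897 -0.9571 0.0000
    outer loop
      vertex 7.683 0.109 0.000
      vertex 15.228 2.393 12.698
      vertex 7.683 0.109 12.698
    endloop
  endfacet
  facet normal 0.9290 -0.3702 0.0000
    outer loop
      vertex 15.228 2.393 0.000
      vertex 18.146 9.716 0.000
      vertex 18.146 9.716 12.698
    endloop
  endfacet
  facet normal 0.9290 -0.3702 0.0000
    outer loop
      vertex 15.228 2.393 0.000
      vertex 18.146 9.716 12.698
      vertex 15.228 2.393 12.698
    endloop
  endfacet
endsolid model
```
; perimeter-only toolpath
G21 ; units = mm
G90 ; absolute positioning
G28 ; home
; layer 1
G0 Z1.814
G0 X18.146 Y9.716
G1 X14.240 Y16.563
G1 X6.452 Y17.778
G1 X0.645 Y12.447
G1 X1.193 Y4.583
G1 X7.683 Y0.109
G1 X15.228 Y2.393
G1 X18.146 Y9.716
; layer 2
G0 Z3.628
G0 X18.146 Y9.716
G1 X14.240 Y16.563
G1 X6.452 Y17.778
G1 X0.645 Y12.447
G1 X1.193 Y4.583
G1 X7.683 Y0.109
G1 X15.228 Y2.393
G1 X18.146 Y9.716
; layer 3
G0 Z5.442
G0 X18.146 Y9.716
G1 X14.240 Y16.563
G1 X6.452 Y17.778
G1 X0.645 Y12.447
G1 X1.193 Y4.583
G1 X7.683 Y0.109
G1 X15.228 Y2.393
G1 X18.146 Y9.716
; layer 4
G0 Z7.256
G0 X18.146 Y9.716
G1 X14.240 Y16.563
G1 X6.452 Y17.778
G1 X0.645 Y12.447
G1 X1.193 Y4.583
G1 X7.683 Y0.109
G1 X15.228 Y2.393
G1 X18.146 Y9.716
; layer 5
G0 Z9.070
G0 X18.146 Y9.716
G1 X14.240 Y16.563
G1 X6.452 Y17.778
G1 X0.645 Y12.447
G1 X1.193 Y4.583
G1 X7.683 Y0.109
G1 X15.228 Y2.393
G1 X18.146 Y9.716
; layer 6
G0 Z10.884
G0 X18.146 Y9.716
G1 X14.240 Y16.563
G1 X6.452 Y17.778
G1 X0.645 Y12.447
G1 X1.193 Y4.583
G1 X7.683 Y0.109
G1 X15.228 Y2.393
G1 X18.146 Y9.716
; layer 7
G0 Z12.698
G0 X18.146 Y9.716
G1 X14.240 Y16.563
G1 X6.452 Y17.778
G1 X0.645 Y12.447
G1 X1.193 Y4.583
G1 X7.683 Y0.109
G1 X15.228 Y2.393
G1 X18.146 Y9.716
M2 ; end

The solid is a regular 7-sided prism (a cylinder approximated with 7 flat sides), circumscribed radius ≈ 9.08 mm, height ≈ 12.7 mm. Slicing at Δz = 1.814 mm — 7 equal slices spanning the solid's height, so layer i sits at z = i·h/7 — gives 7 non-empty perimeters. Each is a 7-segment closed polygon; G0 lifts to the layer z and rapids to the start vertex, then G1 traces the edges.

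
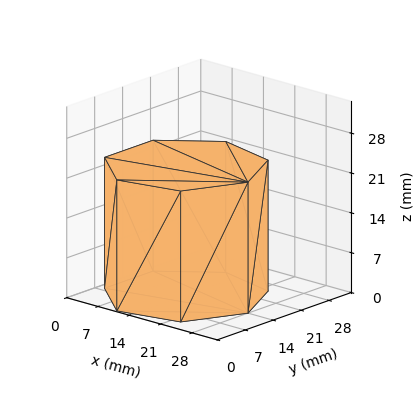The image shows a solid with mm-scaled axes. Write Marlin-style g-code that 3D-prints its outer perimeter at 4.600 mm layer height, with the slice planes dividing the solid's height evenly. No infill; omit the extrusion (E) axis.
Reading the render: the shape is a regular 7-sided prism (a cylinder approximated with 7 flat sides), circumscribed radius ≈ 14 mm, height ≈ 23 mm (dimensions read to the nearest mm from the axis ticks). For the g-code, the solid's height is divided into equal slices at the stated Δz and each level perimeter traced with G1 moves after a G0 lift.

; perimeter-only toolpath
G21 ; units = mm
G90 ; absolute positioning
G28 ; home
; layer 1
G0 Z4.600
G0 X28.000 Y14.000
G1 X22.729 Y24.946
G1 X10.885 Y27.649
G1 X1.386 Y20.074
G1 X1.386 Y7.926
G1 X10.885 Y0.351
G1 X22.729 Y3.054
G1 X28.000 Y14.000
; layer 2
G0 Z9.200
G0 X28.000 Y14.000
G1 X22.729 Y24.946
G1 X10.885 Y27.649
G1 X1.386 Y20.074
G1 X1.386 Y7.926
G1 X10.885 Y0.351
G1 X22.729 Y3.054
G1 X28.000 Y14.000
; layer 3
G0 Z13.800
G0 X28.000 Y14.000
G1 X22.729 Y24.946
G1 X10.885 Y27.649
G1 X1.386 Y20.074
G1 X1.386 Y7.926
G1 X10.885 Y0.351
G1 X22.729 Y3.054
G1 X28.000 Y14.000
; layer 4
G0 Z18.400
G0 X28.000 Y14.000
G1 X22.729 Y24.946
G1 X10.885 Y27.649
G1 X1.386 Y20.074
G1 X1.386 Y7.926
G1 X10.885 Y0.351
G1 X22.729 Y3.054
G1 X28.000 Y14.000
; layer 5
G0 Z23.000
G0 X28.000 Y14.000
G1 X22.729 Y24.946
G1 X10.885 Y27.649
G1 X1.386 Y20.074
G1 X1.386 Y7.926
G1 X10.885 Y0.351
G1 X22.729 Y3.054
G1 X28.000 Y14.000
M2 ; end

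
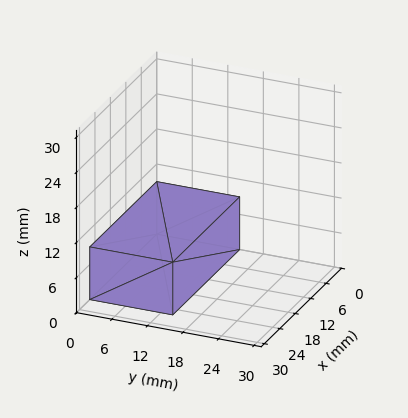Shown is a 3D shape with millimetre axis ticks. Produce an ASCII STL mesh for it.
Reading the render: the shape is a rectangular box, roughly 26 × 14 mm footprint and 9 mm tall (dimensions read to the nearest mm from the axis ticks). For the STL, each face is triangulated and given an outward normal.

solid part
  facet normal 0.0000 0.0000 -1.0000
    outer loop
      vertex 26.000 14.000 0.000
      vertex 26.000 0.000 0.000
      vertex 0.000 0.000 0.000
    endloop
  endfacet
  facet normal 0.0000 0.0000 -1.0000
    outer loop
      vertex 0.000 14.000 0.000
      vertex 26.000 14.000 0.000
      vertex 0.000 0.000 0.000
    endloop
  endfacet
  facet normal 0.0000 0.0000 1.0000
    outer loop
      vertex 0.000 0.000 9.000
      vertex 26.000 0.000 9.000
      vertex 26.000 14.000 9.000
    endloop
  endfacet
  facet normal 0.0000 0.0000 1.0000
    outer loop
      vertex 0.000 0.000 9.000
      vertex 26.000 14.000 9.000
      vertex 0.000 14.000 9.000
    endloop
  endfacet
  facet normal 0.0000 -1.0000 0.0000
    outer loop
      vertex 0.000 0.000 0.000
      vertex 26.000 0.000 0.000
      vertex 26.000 0.000 9.000
    endloop
  endfacet
  facet normal 0.0000 -1.0000 0.0000
    outer loop
      vertex 0.000 0.000 0.000
      vertex 26.000 0.000 9.000
      vertex 0.000 0.000 9.000
    endloop
  endfacet
  facet normal 0.0000 1.0000 0.0000
    outer loop
      vertex 26.000 14.000 9.000
      vertex 26.000 14.000 0.000
      vertex 0.000 14.000 0.000
    endloop
  endfacet
  facet normal 0.0000 1.0000 0.0000
    outer loop
      vertex 0.000 14.000 9.000
      vertex 26.000 14.000 9.000
      vertex 0.000 14.000 0.000
    endloop
  endfacet
  facet normal -1.0000 0.0000 0.0000
    outer loop
      vertex 0.000 14.000 9.000
      vertex 0.000 14.000 0.000
      vertex 0.000 0.000 0.000
    endloop
  endfacet
  facet normal -1.0000 0.0000 0.0000
    outer loop
      vertex 0.000 0.000 9.000
      vertex 0.000 14.000 9.000
      vertex 0.000 0.000 0.000
    endloop
  endfacet
  facet normal 1.0000 0.0000 0.0000
    outer loop
      vertex 26.000 0.000 0.000
      vertex 26.000 14.000 0.000
      vertex 26.000 14.000 9.000
    endloop
  endfacet
  facet normal 1.0000 0.0000 0.0000
    outer loop
      vertex 26.000 0.000 0.000
      vertex 26.000 14.000 9.000
      vertex 26.000 0.000 9.000
    endloop
  endfacet
endsolid part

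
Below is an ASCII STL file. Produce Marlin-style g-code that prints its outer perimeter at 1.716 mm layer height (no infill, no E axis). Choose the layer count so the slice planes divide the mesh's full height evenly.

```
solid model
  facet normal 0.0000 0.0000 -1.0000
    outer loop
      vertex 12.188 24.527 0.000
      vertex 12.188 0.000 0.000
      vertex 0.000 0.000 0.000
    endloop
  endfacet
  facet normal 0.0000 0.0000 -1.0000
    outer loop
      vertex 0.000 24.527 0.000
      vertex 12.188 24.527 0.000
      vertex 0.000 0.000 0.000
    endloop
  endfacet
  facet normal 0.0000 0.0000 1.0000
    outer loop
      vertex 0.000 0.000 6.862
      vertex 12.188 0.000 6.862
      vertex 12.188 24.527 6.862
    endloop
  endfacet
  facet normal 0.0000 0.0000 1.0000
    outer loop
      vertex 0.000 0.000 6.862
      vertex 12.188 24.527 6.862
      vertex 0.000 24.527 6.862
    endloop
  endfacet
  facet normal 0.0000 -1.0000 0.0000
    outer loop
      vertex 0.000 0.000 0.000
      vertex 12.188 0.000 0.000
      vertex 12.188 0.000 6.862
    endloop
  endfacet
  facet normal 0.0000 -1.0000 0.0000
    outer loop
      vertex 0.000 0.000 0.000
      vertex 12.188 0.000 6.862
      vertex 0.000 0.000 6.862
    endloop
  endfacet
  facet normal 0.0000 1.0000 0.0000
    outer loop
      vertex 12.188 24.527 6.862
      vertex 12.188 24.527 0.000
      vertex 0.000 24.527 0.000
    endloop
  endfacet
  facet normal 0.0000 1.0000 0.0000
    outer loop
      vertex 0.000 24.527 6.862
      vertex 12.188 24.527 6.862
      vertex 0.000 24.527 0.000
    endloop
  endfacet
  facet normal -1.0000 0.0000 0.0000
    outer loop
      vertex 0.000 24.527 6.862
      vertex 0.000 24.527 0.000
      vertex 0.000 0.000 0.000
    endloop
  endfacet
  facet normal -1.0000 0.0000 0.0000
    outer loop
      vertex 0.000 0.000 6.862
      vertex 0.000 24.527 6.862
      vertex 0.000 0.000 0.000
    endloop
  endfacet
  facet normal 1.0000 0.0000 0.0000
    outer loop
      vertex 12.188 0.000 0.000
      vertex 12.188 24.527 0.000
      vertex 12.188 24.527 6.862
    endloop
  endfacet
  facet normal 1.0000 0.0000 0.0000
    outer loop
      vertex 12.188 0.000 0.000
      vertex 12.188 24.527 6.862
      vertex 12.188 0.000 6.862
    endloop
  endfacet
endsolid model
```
; perimeter-only toolpath
G21 ; units = mm
G90 ; absolute positioning
G28 ; home
; layer 1
G0 Z1.716
G0 X0.000 Y0.000
G1 X12.188 Y0.000
G1 X12.188 Y24.527
G1 X0.000 Y24.527
G1 X0.000 Y0.000
; layer 2
G0 Z3.431
G0 X0.000 Y0.000
G1 X12.188 Y0.000
G1 X12.188 Y24.527
G1 X0.000 Y24.527
G1 X0.000 Y0.000
; layer 3
G0 Z5.146
G0 X0.000 Y0.000
G1 X12.188 Y0.000
G1 X12.188 Y24.527
G1 X0.000 Y24.527
G1 X0.000 Y0.000
; layer 4
G0 Z6.862
G0 X0.000 Y0.000
G1 X12.188 Y0.000
G1 X12.188 Y24.527
G1 X0.000 Y24.527
G1 X0.000 Y0.000
M2 ; end

The solid is a rectangular box, roughly 12.2 × 24.5 mm footprint and 6.86 mm tall. Slicing at Δz = 1.716 mm — 4 equal slices spanning the solid's height, so layer i sits at z = i·h/4 — gives 4 non-empty perimeters. Each is a 4-segment closed polygon; G0 lifts to the layer z and rapids to the start vertex, then G1 traces the edges.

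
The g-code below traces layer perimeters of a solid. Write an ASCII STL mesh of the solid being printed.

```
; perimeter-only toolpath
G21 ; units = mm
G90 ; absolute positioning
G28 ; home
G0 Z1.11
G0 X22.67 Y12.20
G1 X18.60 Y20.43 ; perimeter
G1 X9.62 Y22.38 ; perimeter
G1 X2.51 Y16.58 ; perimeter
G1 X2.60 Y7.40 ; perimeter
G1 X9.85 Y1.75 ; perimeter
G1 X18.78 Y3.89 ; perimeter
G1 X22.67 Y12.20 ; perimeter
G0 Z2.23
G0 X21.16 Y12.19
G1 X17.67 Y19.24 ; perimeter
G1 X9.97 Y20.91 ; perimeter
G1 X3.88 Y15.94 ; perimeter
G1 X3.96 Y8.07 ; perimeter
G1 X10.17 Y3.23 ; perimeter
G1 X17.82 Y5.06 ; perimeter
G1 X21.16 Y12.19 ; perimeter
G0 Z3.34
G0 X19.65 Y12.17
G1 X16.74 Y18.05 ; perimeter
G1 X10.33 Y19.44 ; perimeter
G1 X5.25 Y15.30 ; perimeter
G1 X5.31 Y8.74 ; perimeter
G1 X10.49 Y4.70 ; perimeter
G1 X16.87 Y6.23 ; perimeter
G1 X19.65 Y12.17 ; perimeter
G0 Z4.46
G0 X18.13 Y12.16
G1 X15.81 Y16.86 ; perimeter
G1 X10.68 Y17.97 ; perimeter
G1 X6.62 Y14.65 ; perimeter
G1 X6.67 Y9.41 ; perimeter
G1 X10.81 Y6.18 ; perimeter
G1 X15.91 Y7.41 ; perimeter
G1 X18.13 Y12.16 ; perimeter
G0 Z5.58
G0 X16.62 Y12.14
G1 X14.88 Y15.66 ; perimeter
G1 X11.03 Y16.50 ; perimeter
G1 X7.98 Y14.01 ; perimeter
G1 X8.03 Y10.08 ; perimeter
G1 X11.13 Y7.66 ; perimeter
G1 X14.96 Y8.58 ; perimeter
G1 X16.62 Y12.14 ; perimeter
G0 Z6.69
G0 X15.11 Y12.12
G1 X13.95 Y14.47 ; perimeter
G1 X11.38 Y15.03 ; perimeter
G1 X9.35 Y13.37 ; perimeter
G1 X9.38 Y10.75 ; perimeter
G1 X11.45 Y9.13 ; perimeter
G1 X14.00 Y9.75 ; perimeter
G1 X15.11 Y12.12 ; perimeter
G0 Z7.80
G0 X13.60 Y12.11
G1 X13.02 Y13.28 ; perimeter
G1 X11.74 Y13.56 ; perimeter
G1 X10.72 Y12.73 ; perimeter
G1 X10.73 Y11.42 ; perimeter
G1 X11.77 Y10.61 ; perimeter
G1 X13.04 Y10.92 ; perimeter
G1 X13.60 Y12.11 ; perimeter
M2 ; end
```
solid part
  facet normal 0.0000 0.0000 -1.0000
    outer loop
      vertex 9.27 23.85 0.00
      vertex 19.53 21.62 0.00
      vertex 24.18 12.22 0.00
    endloop
  endfacet
  facet normal 0.0000 0.0000 -1.0000
    outer loop
      vertex 1.14 17.22 0.00
      vertex 9.27 23.85 0.00
      vertex 24.18 12.22 0.00
    endloop
  endfacet
  facet normal 0.0000 0.0000 -1.0000
    outer loop
      vertex 1.25 6.73 0.00
      vertex 1.14 17.22 0.00
      vertex 24.18 12.22 0.00
    endloop
  endfacet
  facet normal 0.0000 0.0000 -1.0000
    outer loop
      vertex 9.53 0.27 0.00
      vertex 1.25 6.73 0.00
      vertex 24.18 12.22 0.00
    endloop
  endfacet
  facet normal 0.0000 0.0000 -1.0000
    outer loop
      vertex 19.73 2.72 0.00
      vertex 9.53 0.27 0.00
      vertex 24.18 12.22 0.00
    endloop
  endfacet
  facet normal 0.5678 0.2809 0.7737
    outer loop
      vertex 24.18 12.22 0.00
      vertex 19.53 21.62 0.00
      vertex 12.09 12.09 8.92
    endloop
  endfacet
  facet normal 0.1346 0.6191 0.7737
    outer loop
      vertex 19.53 21.62 0.00
      vertex 9.27 23.85 0.00
      vertex 12.09 12.09 8.92
    endloop
  endfacet
  facet normal -0.4003 0.4909 0.7738
    outer loop
      vertex 9.27 23.85 0.00
      vertex 1.14 17.22 0.00
      vertex 12.09 12.09 8.92
    endloop
  endfacet
  facet normal -0.6334 -0.0066 0.7738
    outer loop
      vertex 1.14 17.22 0.00
      vertex 1.25 6.73 0.00
      vertex 12.09 12.09 8.92
    endloop
  endfacet
  facet normal -0.3897 -0.4995 0.7737
    outer loop
      vertex 1.25 6.73 0.00
      vertex 9.53 0.27 0.00
      vertex 12.09 12.09 8.92
    endloop
  endfacet
  facet normal 0.1480 -0.6160 0.7738
    outer loop
      vertex 9.53 0.27 0.00
      vertex 19.73 2.72 0.00
      vertex 12.09 12.09 8.92
    endloop
  endfacet
  facet normal 0.5737 -0.2687 0.7737
    outer loop
      vertex 19.73 2.72 0.00
      vertex 24.18 12.22 0.00
      vertex 12.09 12.09 8.92
    endloop
  endfacet
endsolid part

The G0 Z moves step by Δz≈1.11 mm. The G1 loops shrink linearly with z, so the solid tapers from its base footprint up to z≈8.92. Closing with a flat bottom cap and the tapered top and triangulating gives 12 facets — a regular 7-sided pyramid, base circumscribed radius ≈ 12.1 mm, apex at z ≈ 8.92 mm.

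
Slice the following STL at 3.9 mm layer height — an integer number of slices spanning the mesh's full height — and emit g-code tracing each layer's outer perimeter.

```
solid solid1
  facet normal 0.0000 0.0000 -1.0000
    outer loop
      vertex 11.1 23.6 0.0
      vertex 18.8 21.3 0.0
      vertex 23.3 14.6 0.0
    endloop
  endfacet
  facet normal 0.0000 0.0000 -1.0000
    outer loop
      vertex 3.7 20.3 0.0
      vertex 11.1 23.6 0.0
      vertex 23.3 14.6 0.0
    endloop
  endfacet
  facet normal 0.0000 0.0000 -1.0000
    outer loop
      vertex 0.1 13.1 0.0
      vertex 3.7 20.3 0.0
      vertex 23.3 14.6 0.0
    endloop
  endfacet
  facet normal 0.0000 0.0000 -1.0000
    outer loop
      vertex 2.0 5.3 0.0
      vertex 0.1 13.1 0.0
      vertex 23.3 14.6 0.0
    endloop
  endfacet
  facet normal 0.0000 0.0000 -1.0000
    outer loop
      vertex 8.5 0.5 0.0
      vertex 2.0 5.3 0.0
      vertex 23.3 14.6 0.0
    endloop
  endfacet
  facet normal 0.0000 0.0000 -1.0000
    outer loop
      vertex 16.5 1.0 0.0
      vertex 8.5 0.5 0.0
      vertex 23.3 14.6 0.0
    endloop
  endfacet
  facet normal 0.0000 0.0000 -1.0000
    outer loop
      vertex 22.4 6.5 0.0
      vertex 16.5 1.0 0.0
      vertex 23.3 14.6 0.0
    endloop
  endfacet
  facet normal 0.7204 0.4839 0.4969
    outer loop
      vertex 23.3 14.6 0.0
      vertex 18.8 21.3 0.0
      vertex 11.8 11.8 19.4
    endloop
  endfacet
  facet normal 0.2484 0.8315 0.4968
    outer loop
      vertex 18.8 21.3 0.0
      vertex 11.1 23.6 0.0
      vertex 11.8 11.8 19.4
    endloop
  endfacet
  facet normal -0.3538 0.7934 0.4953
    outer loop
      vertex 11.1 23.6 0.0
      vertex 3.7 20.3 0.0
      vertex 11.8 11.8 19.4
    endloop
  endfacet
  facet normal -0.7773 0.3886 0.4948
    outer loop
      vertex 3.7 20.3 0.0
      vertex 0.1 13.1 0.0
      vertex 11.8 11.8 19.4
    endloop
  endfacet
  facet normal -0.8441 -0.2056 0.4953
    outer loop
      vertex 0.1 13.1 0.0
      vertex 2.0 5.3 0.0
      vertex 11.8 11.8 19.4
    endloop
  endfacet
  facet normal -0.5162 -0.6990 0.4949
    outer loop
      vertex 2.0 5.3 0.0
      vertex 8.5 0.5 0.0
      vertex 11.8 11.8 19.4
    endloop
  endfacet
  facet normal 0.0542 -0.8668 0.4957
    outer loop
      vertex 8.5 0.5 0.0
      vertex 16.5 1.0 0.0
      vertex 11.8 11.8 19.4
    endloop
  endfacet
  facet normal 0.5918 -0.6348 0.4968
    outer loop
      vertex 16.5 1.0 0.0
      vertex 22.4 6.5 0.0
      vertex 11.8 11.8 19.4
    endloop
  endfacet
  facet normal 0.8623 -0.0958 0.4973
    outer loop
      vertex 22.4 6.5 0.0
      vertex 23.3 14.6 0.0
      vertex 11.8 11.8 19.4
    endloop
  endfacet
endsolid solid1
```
; perimeter-only toolpath
G21 ; units = mm
G90 ; absolute positioning
G28 ; home
; layer 1
G0 Z3.9
G0 X21.0 Y14.0
G1 X17.4 Y19.4
G1 X11.2 Y21.2
G1 X5.3 Y18.6
G1 X2.4 Y12.8
G1 X4.0 Y6.6
G1 X9.2 Y2.8
G1 X15.6 Y3.2
G1 X20.3 Y7.6
G1 X21.0 Y14.0
; layer 2
G0 Z7.8
G0 X18.7 Y13.5
G1 X16.0 Y17.5
G1 X11.4 Y18.9
G1 X6.9 Y16.9
G1 X4.8 Y12.6
G1 X5.9 Y7.9
G1 X9.8 Y5.0
G1 X14.6 Y5.3
G1 X18.2 Y8.6
G1 X18.7 Y13.5
; layer 3
G0 Z11.6
G0 X16.4 Y12.9
G1 X14.6 Y15.6
G1 X11.5 Y16.5
G1 X8.6 Y15.2
G1 X7.1 Y12.3
G1 X7.9 Y9.2
G1 X10.5 Y7.3
G1 X13.7 Y7.5
G1 X16.0 Y9.7
G1 X16.4 Y12.9
; layer 4
G0 Z15.5
G0 X14.1 Y12.4
G1 X13.2 Y13.7
G1 X11.7 Y14.2
G1 X10.2 Y13.5
G1 X9.5 Y12.1
G1 X9.8 Y10.5
G1 X11.1 Y9.5
G1 X12.7 Y9.6
G1 X13.9 Y10.7
G1 X14.1 Y12.4
M2 ; end

The solid is a regular 9-sided pyramid, base circumscribed radius ≈ 11.8 mm, apex at z ≈ 19.4 mm. Slicing at Δz = 3.9 mm — 5 equal slices spanning the solid's height, so layer i sits at z = i·h/5 — gives 4 non-empty perimeters. Each is a 9-segment closed polygon; G0 lifts to the layer z and rapids to the start vertex, then G1 traces the edges. The cross-section shrinks linearly with z (the slice at the apex is degenerate and omitted).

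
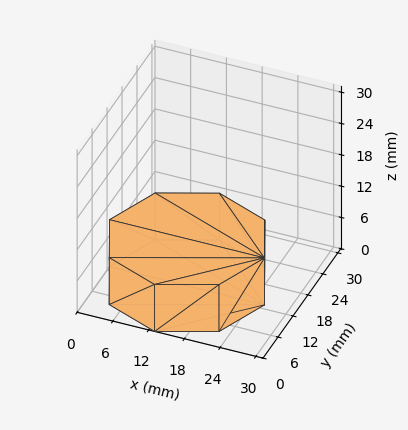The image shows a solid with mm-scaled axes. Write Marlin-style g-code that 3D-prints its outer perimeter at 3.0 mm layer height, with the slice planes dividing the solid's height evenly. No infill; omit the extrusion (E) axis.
Reading the render: the shape is a regular 8-sided prism (a cylinder approximated with 8 flat sides), circumscribed radius ≈ 13 mm, height ≈ 9 mm (dimensions read to the nearest mm from the axis ticks). For the g-code, the solid's height is divided into equal slices at the stated Δz and each level perimeter traced with G1 moves after a G0 lift.

; perimeter-only toolpath
G21 ; units = mm
G90 ; absolute positioning
G28 ; home
; layer 1
G0 Z3.0
G0 X26.0 Y13.0
G1 X22.2 Y22.2
G1 X13.0 Y26.0
G1 X3.8 Y22.2
G1 X0.0 Y13.0
G1 X3.8 Y3.8
G1 X13.0 Y0.0
G1 X22.2 Y3.8
G1 X26.0 Y13.0
; layer 2
G0 Z6.0
G0 X26.0 Y13.0
G1 X22.2 Y22.2
G1 X13.0 Y26.0
G1 X3.8 Y22.2
G1 X0.0 Y13.0
G1 X3.8 Y3.8
G1 X13.0 Y0.0
G1 X22.2 Y3.8
G1 X26.0 Y13.0
; layer 3
G0 Z9.0
G0 X26.0 Y13.0
G1 X22.2 Y22.2
G1 X13.0 Y26.0
G1 X3.8 Y22.2
G1 X0.0 Y13.0
G1 X3.8 Y3.8
G1 X13.0 Y0.0
G1 X22.2 Y3.8
G1 X26.0 Y13.0
M2 ; end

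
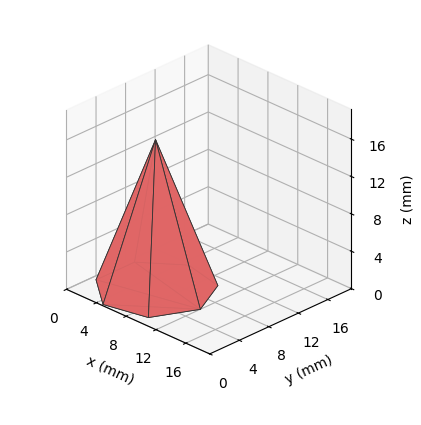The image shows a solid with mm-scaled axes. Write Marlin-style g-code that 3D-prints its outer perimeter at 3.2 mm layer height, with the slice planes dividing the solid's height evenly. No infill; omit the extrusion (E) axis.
Reading the render: the shape is a regular 7-sided pyramid, base circumscribed radius ≈ 6 mm, apex at z ≈ 16 mm (dimensions read to the nearest mm from the axis ticks). For the g-code, the solid's height is divided into equal slices at the stated Δz and each level perimeter traced with G1 moves after a G0 lift.

; perimeter-only toolpath
G21 ; units = mm
G90 ; absolute positioning
G28 ; home
; layer 1
G0 Z3.2
G0 X10.8 Y6.0
G1 X9.0 Y9.8
G1 X5.0 Y10.6
G1 X1.7 Y8.1
G1 X1.7 Y3.9
G1 X5.0 Y1.4
G1 X9.0 Y2.2
G1 X10.8 Y6.0
; layer 2
G0 Z6.4
G0 X9.6 Y6.0
G1 X8.2 Y8.8
G1 X5.2 Y9.5
G1 X2.8 Y7.6
G1 X2.8 Y4.4
G1 X5.2 Y2.5
G1 X8.2 Y3.2
G1 X9.6 Y6.0
; layer 3
G0 Z9.6
G0 X8.4 Y6.0
G1 X7.5 Y7.9
G1 X5.5 Y8.3
G1 X3.8 Y7.0
G1 X3.8 Y5.0
G1 X5.5 Y3.7
G1 X7.5 Y4.1
G1 X8.4 Y6.0
; layer 4
G0 Z12.8
G0 X7.2 Y6.0
G1 X6.7 Y6.9
G1 X5.7 Y7.2
G1 X4.9 Y6.5
G1 X4.9 Y5.5
G1 X5.7 Y4.8
G1 X6.7 Y5.1
G1 X7.2 Y6.0
M2 ; end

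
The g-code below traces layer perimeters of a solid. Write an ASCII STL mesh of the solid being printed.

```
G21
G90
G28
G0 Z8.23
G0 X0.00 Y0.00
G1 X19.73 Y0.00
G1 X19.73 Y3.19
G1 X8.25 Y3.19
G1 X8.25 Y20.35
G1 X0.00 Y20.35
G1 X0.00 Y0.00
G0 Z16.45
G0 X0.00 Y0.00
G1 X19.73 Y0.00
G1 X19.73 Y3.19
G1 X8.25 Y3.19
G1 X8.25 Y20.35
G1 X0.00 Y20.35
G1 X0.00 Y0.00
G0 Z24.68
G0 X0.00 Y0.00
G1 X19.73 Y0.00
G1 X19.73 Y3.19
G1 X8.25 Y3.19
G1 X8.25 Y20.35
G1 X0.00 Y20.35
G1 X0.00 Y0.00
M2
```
solid part
  facet normal 0.0000 0.0000 -1.0000
    outer loop
      vertex 19.73 3.19 0.00
      vertex 19.73 0.00 0.00
      vertex 0.00 0.00 0.00
    endloop
  endfacet
  facet normal 0.0000 0.0000 -1.0000
    outer loop
      vertex 8.25 3.19 0.00
      vertex 19.73 3.19 0.00
      vertex 0.00 0.00 0.00
    endloop
  endfacet
  facet normal 0.0000 0.0000 -1.0000
    outer loop
      vertex 8.25 20.35 0.00
      vertex 8.25 3.19 0.00
      vertex 0.00 0.00 0.00
    endloop
  endfacet
  facet normal 0.0000 0.0000 -1.0000
    outer loop
      vertex 0.00 20.35 0.00
      vertex 8.25 20.35 0.00
      vertex 0.00 0.00 0.00
    endloop
  endfacet
  facet normal 0.0000 0.0000 1.0000
    outer loop
      vertex 0.00 0.00 24.68
      vertex 19.73 0.00 24.68
      vertex 19.73 3.19 24.68
    endloop
  endfacet
  facet normal 0.0000 0.0000 1.0000
    outer loop
      vertex 0.00 0.00 24.68
      vertex 19.73 3.19 24.68
      vertex 8.25 3.19 24.68
    endloop
  endfacet
  facet normal 0.0000 0.0000 1.0000
    outer loop
      vertex 0.00 0.00 24.68
      vertex 8.25 3.19 24.68
      vertex 8.25 20.35 24.68
    endloop
  endfacet
  facet normal 0.0000 0.0000 1.0000
    outer loop
      vertex 0.00 0.00 24.68
      vertex 8.25 20.35 24.68
      vertex 0.00 20.35 24.68
    endloop
  endfacet
  facet normal 0.0000 -1.0000 0.0000
    outer loop
      vertex 0.00 0.00 0.00
      vertex 19.73 0.00 0.00
      vertex 19.73 0.00 24.68
    endloop
  endfacet
  facet normal 0.0000 -1.0000 0.0000
    outer loop
      vertex 0.00 0.00 0.00
      vertex 19.73 0.00 24.68
      vertex 0.00 0.00 24.68
    endloop
  endfacet
  facet normal 1.0000 0.0000 0.0000
    outer loop
      vertex 19.73 0.00 0.00
      vertex 19.73 3.19 0.00
      vertex 19.73 3.19 24.68
    endloop
  endfacet
  facet normal 1.0000 0.0000 0.0000
    outer loop
      vertex 19.73 0.00 0.00
      vertex 19.73 3.19 24.68
      vertex 19.73 0.00 24.68
    endloop
  endfacet
  facet normal 0.0000 1.0000 0.0000
    outer loop
      vertex 19.73 3.19 0.00
      vertex 8.25 3.19 0.00
      vertex 8.25 3.19 24.68
    endloop
  endfacet
  facet normal 0.0000 1.0000 0.0000
    outer loop
      vertex 19.73 3.19 0.00
      vertex 8.25 3.19 24.68
      vertex 19.73 3.19 24.68
    endloop
  endfacet
  facet normal 1.0000 0.0000 0.0000
    outer loop
      vertex 8.25 3.19 0.00
      vertex 8.25 20.35 0.00
      vertex 8.25 20.35 24.68
    endloop
  endfacet
  facet normal 1.0000 0.0000 0.0000
    outer loop
      vertex 8.25 3.19 0.00
      vertex 8.25 20.35 24.68
      vertex 8.25 3.19 24.68
    endloop
  endfacet
  facet normal 0.0000 1.0000 0.0000
    outer loop
      vertex 8.25 20.35 0.00
      vertex 0.00 20.35 0.00
      vertex 0.00 20.35 24.68
    endloop
  endfacet
  facet normal 0.0000 1.0000 0.0000
    outer loop
      vertex 8.25 20.35 0.00
      vertex 0.00 20.35 24.68
      vertex 8.25 20.35 24.68
    endloop
  endfacet
  facet normal -1.0000 0.0000 0.0000
    outer loop
      vertex 0.00 20.35 0.00
      vertex 0.00 0.00 0.00
      vertex 0.00 0.00 24.68
    endloop
  endfacet
  facet normal -1.0000 0.0000 0.0000
    outer loop
      vertex 0.00 20.35 0.00
      vertex 0.00 0.00 24.68
      vertex 0.00 20.35 24.68
    endloop
  endfacet
endsolid part

The G0 Z moves step by Δz≈8.23 mm. Every layer's G1 loop is the same polygon, so the solid is a straight extrusion of it from z=0 to z≈24.7. Closing with flat bottom and top caps and triangulating gives 20 facets — an L-shaped prism: outer 19.7 × 20.4 mm, arm thicknesses ≈ 3.19 mm (horizontal) and 8.25 mm (vertical), extruded 24.7 mm in z.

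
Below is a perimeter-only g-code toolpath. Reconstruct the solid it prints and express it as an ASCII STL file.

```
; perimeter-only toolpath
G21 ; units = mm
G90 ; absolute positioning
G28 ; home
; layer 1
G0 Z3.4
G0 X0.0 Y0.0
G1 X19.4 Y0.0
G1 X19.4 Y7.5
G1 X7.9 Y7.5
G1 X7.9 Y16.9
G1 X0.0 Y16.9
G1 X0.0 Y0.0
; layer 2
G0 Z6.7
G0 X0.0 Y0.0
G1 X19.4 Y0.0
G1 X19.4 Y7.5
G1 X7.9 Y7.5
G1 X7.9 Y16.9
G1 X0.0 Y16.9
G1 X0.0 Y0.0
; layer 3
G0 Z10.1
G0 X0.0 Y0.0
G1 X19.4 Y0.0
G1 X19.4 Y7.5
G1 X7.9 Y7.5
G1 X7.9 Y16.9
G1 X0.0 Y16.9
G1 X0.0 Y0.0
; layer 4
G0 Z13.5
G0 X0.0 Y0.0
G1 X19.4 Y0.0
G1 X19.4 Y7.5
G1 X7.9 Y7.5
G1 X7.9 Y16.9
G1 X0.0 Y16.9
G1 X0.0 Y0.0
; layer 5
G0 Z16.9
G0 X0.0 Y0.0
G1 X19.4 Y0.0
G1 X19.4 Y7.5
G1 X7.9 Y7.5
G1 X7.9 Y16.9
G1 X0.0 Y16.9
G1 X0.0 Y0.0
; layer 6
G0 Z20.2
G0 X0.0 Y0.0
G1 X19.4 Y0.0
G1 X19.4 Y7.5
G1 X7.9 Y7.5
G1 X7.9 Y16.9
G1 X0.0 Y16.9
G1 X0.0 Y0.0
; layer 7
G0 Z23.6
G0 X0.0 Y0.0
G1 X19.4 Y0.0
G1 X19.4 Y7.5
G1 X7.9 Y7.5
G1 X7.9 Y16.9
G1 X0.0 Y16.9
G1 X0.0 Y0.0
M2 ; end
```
solid part
  facet normal 0.0000 0.0000 -1.0000
    outer loop
      vertex 19.4 7.5 0.0
      vertex 19.4 0.0 0.0
      vertex 0.0 0.0 0.0
    endloop
  endfacet
  facet normal 0.0000 0.0000 -1.0000
    outer loop
      vertex 7.9 7.5 0.0
      vertex 19.4 7.5 0.0
      vertex 0.0 0.0 0.0
    endloop
  endfacet
  facet normal 0.0000 0.0000 -1.0000
    outer loop
      vertex 7.9 16.9 0.0
      vertex 7.9 7.5 0.0
      vertex 0.0 0.0 0.0
    endloop
  endfacet
  facet normal 0.0000 0.0000 -1.0000
    outer loop
      vertex 0.0 16.9 0.0
      vertex 7.9 16.9 0.0
      vertex 0.0 0.0 0.0
    endloop
  endfacet
  facet normal 0.0000 0.0000 1.0000
    outer loop
      vertex 0.0 0.0 23.6
      vertex 19.4 0.0 23.6
      vertex 19.4 7.5 23.6
    endloop
  endfacet
  facet normal 0.0000 0.0000 1.0000
    outer loop
      vertex 0.0 0.0 23.6
      vertex 19.4 7.5 23.6
      vertex 7.9 7.5 23.6
    endloop
  endfacet
  facet normal 0.0000 0.0000 1.0000
    outer loop
      vertex 0.0 0.0 23.6
      vertex 7.9 7.5 23.6
      vertex 7.9 16.9 23.6
    endloop
  endfacet
  facet normal 0.0000 0.0000 1.0000
    outer loop
      vertex 0.0 0.0 23.6
      vertex 7.9 16.9 23.6
      vertex 0.0 16.9 23.6
    endloop
  endfacet
  facet normal 0.0000 -1.0000 0.0000
    outer loop
      vertex 0.0 0.0 0.0
      vertex 19.4 0.0 0.0
      vertex 19.4 0.0 23.6
    endloop
  endfacet
  facet normal 0.0000 -1.0000 0.0000
    outer loop
      vertex 0.0 0.0 0.0
      vertex 19.4 0.0 23.6
      vertex 0.0 0.0 23.6
    endloop
  endfacet
  facet normal 1.0000 0.0000 0.0000
    outer loop
      vertex 19.4 0.0 0.0
      vertex 19.4 7.5 0.0
      vertex 19.4 7.5 23.6
    endloop
  endfacet
  facet normal 1.0000 0.0000 0.0000
    outer loop
      vertex 19.4 0.0 0.0
      vertex 19.4 7.5 23.6
      vertex 19.4 0.0 23.6
    endloop
  endfacet
  facet normal 0.0000 1.0000 0.0000
    outer loop
      vertex 19.4 7.5 0.0
      vertex 7.9 7.5 0.0
      vertex 7.9 7.5 23.6
    endloop
  endfacet
  facet normal 0.0000 1.0000 0.0000
    outer loop
      vertex 19.4 7.5 0.0
      vertex 7.9 7.5 23.6
      vertex 19.4 7.5 23.6
    endloop
  endfacet
  facet normal 1.0000 0.0000 0.0000
    outer loop
      vertex 7.9 7.5 0.0
      vertex 7.9 16.9 0.0
      vertex 7.9 16.9 23.6
    endloop
  endfacet
  facet normal 1.0000 0.0000 0.0000
    outer loop
      vertex 7.9 7.5 0.0
      vertex 7.9 16.9 23.6
      vertex 7.9 7.5 23.6
    endloop
  endfacet
  facet normal 0.0000 1.0000 0.0000
    outer loop
      vertex 7.9 16.9 0.0
      vertex 0.0 16.9 0.0
      vertex 0.0 16.9 23.6
    endloop
  endfacet
  facet normal 0.0000 1.0000 0.0000
    outer loop
      vertex 7.9 16.9 0.0
      vertex 0.0 16.9 23.6
      vertex 7.9 16.9 23.6
    endloop
  endfacet
  facet normal -1.0000 0.0000 0.0000
    outer loop
      vertex 0.0 16.9 0.0
      vertex 0.0 0.0 0.0
      vertex 0.0 0.0 23.6
    endloop
  endfacet
  facet normal -1.0000 0.0000 0.0000
    outer loop
      vertex 0.0 16.9 0.0
      vertex 0.0 0.0 23.6
      vertex 0.0 16.9 23.6
    endloop
  endfacet
endsolid part

The G0 Z moves step by Δz≈3.4 mm. Every layer's G1 loop is the same polygon, so the solid is a straight extrusion of it from z=0 to z≈23.6. Closing with flat bottom and top caps and triangulating gives 20 facets — an L-shaped prism: outer 19.4 × 16.9 mm, arm thicknesses ≈ 7.5 mm (horizontal) and 7.9 mm (vertical), extruded 23.6 mm in z.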